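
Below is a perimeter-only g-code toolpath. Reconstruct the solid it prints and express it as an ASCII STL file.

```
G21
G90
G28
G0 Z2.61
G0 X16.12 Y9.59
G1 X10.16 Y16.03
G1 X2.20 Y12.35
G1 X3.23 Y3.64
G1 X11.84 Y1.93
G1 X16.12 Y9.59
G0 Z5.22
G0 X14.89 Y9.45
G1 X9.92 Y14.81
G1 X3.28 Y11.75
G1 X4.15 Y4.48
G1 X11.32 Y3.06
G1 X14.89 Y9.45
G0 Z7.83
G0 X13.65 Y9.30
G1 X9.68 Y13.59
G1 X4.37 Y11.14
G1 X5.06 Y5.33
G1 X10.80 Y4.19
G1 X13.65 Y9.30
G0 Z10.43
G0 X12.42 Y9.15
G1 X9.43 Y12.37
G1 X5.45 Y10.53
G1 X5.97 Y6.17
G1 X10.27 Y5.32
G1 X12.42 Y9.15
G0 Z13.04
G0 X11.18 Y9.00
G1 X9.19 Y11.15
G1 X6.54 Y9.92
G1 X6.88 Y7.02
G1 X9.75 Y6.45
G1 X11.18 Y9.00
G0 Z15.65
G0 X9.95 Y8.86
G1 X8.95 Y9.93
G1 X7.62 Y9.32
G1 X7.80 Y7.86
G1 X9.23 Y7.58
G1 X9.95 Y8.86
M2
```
solid part
  facet normal 0.0000 0.0000 -1.0000
    outer loop
      vertex 1.11 12.96 0.00
      vertex 10.40 17.25 0.00
      vertex 17.36 9.74 0.00
    endloop
  endfacet
  facet normal 0.0000 0.0000 -1.0000
    outer loop
      vertex 2.32 2.79 0.00
      vertex 1.11 12.96 0.00
      vertex 17.36 9.74 0.00
    endloop
  endfacet
  facet normal 0.0000 0.0000 -1.0000
    outer loop
      vertex 12.36 0.80 0.00
      vertex 2.32 2.79 0.00
      vertex 17.36 9.74 0.00
    endloop
  endfacet
  facet normal 0.6843 0.6342 0.3599
    outer loop
      vertex 17.36 9.74 0.00
      vertex 10.40 17.25 0.00
      vertex 8.71 8.71 18.26
    endloop
  endfacet
  facet normal -0.3911 0.8470 0.3599
    outer loop
      vertex 10.40 17.25 0.00
      vertex 1.11 12.96 0.00
      vertex 8.71 8.71 18.26
    endloop
  endfacet
  facet normal -0.9264 -0.1102 0.3599
    outer loop
      vertex 1.11 12.96 0.00
      vertex 2.32 2.79 0.00
      vertex 8.71 8.71 18.26
    endloop
  endfacet
  facet normal -0.1814 -0.9151 0.3602
    outer loop
      vertex 2.32 2.79 0.00
      vertex 12.36 0.80 0.00
      vertex 8.71 8.71 18.26
    endloop
  endfacet
  facet normal 0.8142 -0.4554 0.3600
    outer loop
      vertex 12.36 0.80 0.00
      vertex 17.36 9.74 0.00
      vertex 8.71 8.71 18.26
    endloop
  endfacet
endsolid part

The G0 Z moves step by Δz≈2.61 mm. The G1 loops shrink linearly with z, so the solid tapers from its base footprint up to z≈18.3. Closing with a flat bottom cap and the tapered top and triangulating gives 8 facets — a regular 5-sided pyramid, base circumscribed radius ≈ 8.71 mm, apex at z ≈ 18.3 mm.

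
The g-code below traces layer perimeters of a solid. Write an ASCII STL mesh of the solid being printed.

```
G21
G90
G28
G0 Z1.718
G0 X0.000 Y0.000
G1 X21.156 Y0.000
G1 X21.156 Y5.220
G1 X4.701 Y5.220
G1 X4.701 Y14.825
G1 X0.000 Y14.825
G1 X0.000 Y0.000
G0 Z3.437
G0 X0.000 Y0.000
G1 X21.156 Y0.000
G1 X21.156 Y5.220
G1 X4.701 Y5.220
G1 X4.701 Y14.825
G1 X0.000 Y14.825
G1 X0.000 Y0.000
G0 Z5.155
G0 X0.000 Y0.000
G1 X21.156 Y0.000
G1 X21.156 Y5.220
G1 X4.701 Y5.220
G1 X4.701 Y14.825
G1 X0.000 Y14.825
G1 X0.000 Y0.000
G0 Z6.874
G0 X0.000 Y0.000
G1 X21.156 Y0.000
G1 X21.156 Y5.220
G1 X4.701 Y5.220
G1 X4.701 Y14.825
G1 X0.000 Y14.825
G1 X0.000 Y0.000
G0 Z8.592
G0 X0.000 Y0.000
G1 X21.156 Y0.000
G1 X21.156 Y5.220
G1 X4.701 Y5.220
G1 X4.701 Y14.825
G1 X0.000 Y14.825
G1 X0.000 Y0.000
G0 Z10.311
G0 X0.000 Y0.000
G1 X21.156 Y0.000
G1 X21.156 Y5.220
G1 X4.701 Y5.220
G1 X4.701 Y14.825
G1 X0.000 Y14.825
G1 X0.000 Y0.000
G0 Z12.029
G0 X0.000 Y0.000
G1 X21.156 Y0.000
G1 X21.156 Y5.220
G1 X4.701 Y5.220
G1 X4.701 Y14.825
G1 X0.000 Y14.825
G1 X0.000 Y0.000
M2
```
solid part
  facet normal 0.0000 0.0000 -1.0000
    outer loop
      vertex 21.156 5.220 0.000
      vertex 21.156 0.000 0.000
      vertex 0.000 0.000 0.000
    endloop
  endfacet
  facet normal 0.0000 0.0000 -1.0000
    outer loop
      vertex 4.701 5.220 0.000
      vertex 21.156 5.220 0.000
      vertex 0.000 0.000 0.000
    endloop
  endfacet
  facet normal 0.0000 0.0000 -1.0000
    outer loop
      vertex 4.701 14.825 0.000
      vertex 4.701 5.220 0.000
      vertex 0.000 0.000 0.000
    endloop
  endfacet
  facet normal 0.0000 0.0000 -1.0000
    outer loop
      vertex 0.000 14.825 0.000
      vertex 4.701 14.825 0.000
      vertex 0.000 0.000 0.000
    endloop
  endfacet
  facet normal 0.0000 0.0000 1.0000
    outer loop
      vertex 0.000 0.000 12.029
      vertex 21.156 0.000 12.029
      vertex 21.156 5.220 12.029
    endloop
  endfacet
  facet normal 0.0000 0.0000 1.0000
    outer loop
      vertex 0.000 0.000 12.029
      vertex 21.156 5.220 12.029
      vertex 4.701 5.220 12.029
    endloop
  endfacet
  facet normal 0.0000 0.0000 1.0000
    outer loop
      vertex 0.000 0.000 12.029
      vertex 4.701 5.220 12.029
      vertex 4.701 14.825 12.029
    endloop
  endfacet
  facet normal 0.0000 0.0000 1.0000
    outer loop
      vertex 0.000 0.000 12.029
      vertex 4.701 14.825 12.029
      vertex 0.000 14.825 12.029
    endloop
  endfacet
  facet normal 0.0000 -1.0000 0.0000
    outer loop
      vertex 0.000 0.000 0.000
      vertex 21.156 0.000 0.000
      vertex 21.156 0.000 12.029
    endloop
  endfacet
  facet normal 0.0000 -1.0000 0.0000
    outer loop
      vertex 0.000 0.000 0.000
      vertex 21.156 0.000 12.029
      vertex 0.000 0.000 12.029
    endloop
  endfacet
  facet normal 1.0000 0.0000 0.0000
    outer loop
      vertex 21.156 0.000 0.000
      vertex 21.156 5.220 0.000
      vertex 21.156 5.220 12.029
    endloop
  endfacet
  facet normal 1.0000 0.0000 0.0000
    outer loop
      vertex 21.156 0.000 0.000
      vertex 21.156 5.220 12.029
      vertex 21.156 0.000 12.029
    endloop
  endfacet
  facet normal 0.0000 1.0000 0.0000
    outer loop
      vertex 21.156 5.220 0.000
      vertex 4.701 5.220 0.000
      vertex 4.701 5.220 12.029
    endloop
  endfacet
  facet normal 0.0000 1.0000 0.0000
    outer loop
      vertex 21.156 5.220 0.000
      vertex 4.701 5.220 12.029
      vertex 21.156 5.220 12.029
    endloop
  endfacet
  facet normal 1.0000 0.0000 0.0000
    outer loop
      vertex 4.701 5.220 0.000
      vertex 4.701 14.825 0.000
      vertex 4.701 14.825 12.029
    endloop
  endfacet
  facet normal 1.0000 0.0000 0.0000
    outer loop
      vertex 4.701 5.220 0.000
      vertex 4.701 14.825 12.029
      vertex 4.701 5.220 12.029
    endloop
  endfacet
  facet normal 0.0000 1.0000 0.0000
    outer loop
      vertex 4.701 14.825 0.000
      vertex 0.000 14.825 0.000
      vertex 0.000 14.825 12.029
    endloop
  endfacet
  facet normal 0.0000 1.0000 0.0000
    outer loop
      vertex 4.701 14.825 0.000
      vertex 0.000 14.825 12.029
      vertex 4.701 14.825 12.029
    endloop
  endfacet
  facet normal -1.0000 0.0000 0.0000
    outer loop
      vertex 0.000 14.825 0.000
      vertex 0.000 0.000 0.000
      vertex 0.000 0.000 12.029
    endloop
  endfacet
  facet normal -1.0000 0.0000 0.0000
    outer loop
      vertex 0.000 14.825 0.000
      vertex 0.000 0.000 12.029
      vertex 0.000 14.825 12.029
    endloop
  endfacet
endsolid part

The G0 Z moves step by Δz≈1.718 mm. Every layer's G1 loop is the same polygon, so the solid is a straight extrusion of it from z=0 to z≈12. Closing with flat bottom and top caps and triangulating gives 20 facets — an L-shaped prism: outer 21.2 × 14.8 mm, arm thicknesses ≈ 5.22 mm (horizontal) and 4.7 mm (vertical), extruded 12 mm in z.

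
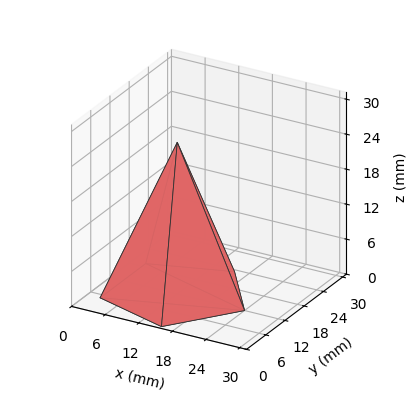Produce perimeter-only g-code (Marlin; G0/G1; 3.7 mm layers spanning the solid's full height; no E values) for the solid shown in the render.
Reading the render: the shape is a regular 5-sided pyramid, base circumscribed radius ≈ 12 mm, apex at z ≈ 26 mm (dimensions read to the nearest mm from the axis ticks). For the g-code, the solid's height is divided into equal slices at the stated Δz and each level perimeter traced with G1 moves after a G0 lift.

; perimeter-only toolpath
G21 ; units = mm
G90 ; absolute positioning
G28 ; home
; layer 1
G0 Z3.7
G0 X22.3 Y12.0
G1 X15.2 Y21.8
G1 X3.7 Y18.1
G1 X3.7 Y5.9
G1 X15.2 Y2.2
G1 X22.3 Y12.0
; layer 2
G0 Z7.4
G0 X20.6 Y12.0
G1 X14.6 Y20.1
G1 X5.1 Y17.1
G1 X5.1 Y6.9
G1 X14.6 Y3.9
G1 X20.6 Y12.0
; layer 3
G0 Z11.1
G0 X18.9 Y12.0
G1 X14.1 Y18.5
G1 X6.5 Y16.1
G1 X6.5 Y7.9
G1 X14.1 Y5.5
G1 X18.9 Y12.0
; layer 4
G0 Z14.9
G0 X17.1 Y12.0
G1 X13.6 Y16.9
G1 X7.8 Y15.0
G1 X7.8 Y9.0
G1 X13.6 Y7.1
G1 X17.1 Y12.0
; layer 5
G0 Z18.6
G0 X15.4 Y12.0
G1 X13.1 Y15.3
G1 X9.2 Y14.0
G1 X9.2 Y10.0
G1 X13.1 Y8.7
G1 X15.4 Y12.0
; layer 6
G0 Z22.3
G0 X13.7 Y12.0
G1 X12.5 Y13.6
G1 X10.6 Y13.0
G1 X10.6 Y11.0
G1 X12.5 Y10.4
G1 X13.7 Y12.0
M2 ; end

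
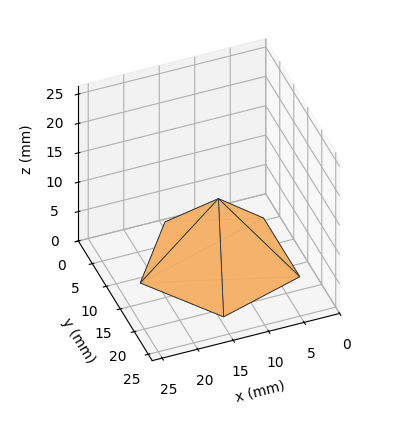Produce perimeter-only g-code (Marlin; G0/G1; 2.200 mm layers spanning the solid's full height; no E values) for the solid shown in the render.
Reading the render: the shape is a regular 5-sided pyramid, base circumscribed radius ≈ 11 mm, apex at z ≈ 11 mm (dimensions read to the nearest mm from the axis ticks). For the g-code, the solid's height is divided into equal slices at the stated Δz and each level perimeter traced with G1 moves after a G0 lift.

; perimeter-only toolpath
G21 ; units = mm
G90 ; absolute positioning
G28 ; home
; layer 1
G0 Z2.200
G0 X19.800 Y11.000
G1 X13.719 Y19.370
G1 X3.881 Y16.173
G1 X3.881 Y5.827
G1 X13.719 Y2.630
G1 X19.800 Y11.000
; layer 2
G0 Z4.400
G0 X17.600 Y11.000
G1 X13.039 Y17.277
G1 X5.661 Y14.880
G1 X5.661 Y7.120
G1 X13.039 Y4.723
G1 X17.600 Y11.000
; layer 3
G0 Z6.600
G0 X15.400 Y11.000
G1 X12.360 Y15.185
G1 X7.440 Y13.586
G1 X7.440 Y8.414
G1 X12.360 Y6.815
G1 X15.400 Y11.000
; layer 4
G0 Z8.800
G0 X13.200 Y11.000
G1 X11.680 Y13.092
G1 X9.220 Y12.293
G1 X9.220 Y9.707
G1 X11.680 Y8.908
G1 X13.200 Y11.000
M2 ; end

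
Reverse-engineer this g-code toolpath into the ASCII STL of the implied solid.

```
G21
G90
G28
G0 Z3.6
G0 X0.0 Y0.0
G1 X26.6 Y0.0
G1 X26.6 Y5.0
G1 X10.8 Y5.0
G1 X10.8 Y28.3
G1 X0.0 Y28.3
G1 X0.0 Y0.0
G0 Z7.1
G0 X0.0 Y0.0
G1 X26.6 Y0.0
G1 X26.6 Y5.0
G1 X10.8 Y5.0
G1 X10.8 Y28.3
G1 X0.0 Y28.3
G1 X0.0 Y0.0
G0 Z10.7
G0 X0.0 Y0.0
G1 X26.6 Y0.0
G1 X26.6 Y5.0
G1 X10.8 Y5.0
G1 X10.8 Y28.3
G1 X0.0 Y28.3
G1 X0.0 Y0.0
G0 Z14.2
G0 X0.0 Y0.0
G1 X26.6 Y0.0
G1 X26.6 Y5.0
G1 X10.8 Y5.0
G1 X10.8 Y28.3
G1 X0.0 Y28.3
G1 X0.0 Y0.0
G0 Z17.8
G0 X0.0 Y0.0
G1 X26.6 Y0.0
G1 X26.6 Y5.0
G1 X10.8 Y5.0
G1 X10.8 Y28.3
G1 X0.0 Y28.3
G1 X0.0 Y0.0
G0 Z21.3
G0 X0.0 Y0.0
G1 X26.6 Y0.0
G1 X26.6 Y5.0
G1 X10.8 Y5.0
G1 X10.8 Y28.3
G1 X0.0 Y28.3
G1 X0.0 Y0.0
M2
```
solid part
  facet normal 0.0000 0.0000 -1.0000
    outer loop
      vertex 26.6 5.0 0.0
      vertex 26.6 0.0 0.0
      vertex 0.0 0.0 0.0
    endloop
  endfacet
  facet normal 0.0000 0.0000 -1.0000
    outer loop
      vertex 10.8 5.0 0.0
      vertex 26.6 5.0 0.0
      vertex 0.0 0.0 0.0
    endloop
  endfacet
  facet normal 0.0000 0.0000 -1.0000
    outer loop
      vertex 10.8 28.3 0.0
      vertex 10.8 5.0 0.0
      vertex 0.0 0.0 0.0
    endloop
  endfacet
  facet normal 0.0000 0.0000 -1.0000
    outer loop
      vertex 0.0 28.3 0.0
      vertex 10.8 28.3 0.0
      vertex 0.0 0.0 0.0
    endloop
  endfacet
  facet normal 0.0000 0.0000 1.0000
    outer loop
      vertex 0.0 0.0 21.3
      vertex 26.6 0.0 21.3
      vertex 26.6 5.0 21.3
    endloop
  endfacet
  facet normal 0.0000 0.0000 1.0000
    outer loop
      vertex 0.0 0.0 21.3
      vertex 26.6 5.0 21.3
      vertex 10.8 5.0 21.3
    endloop
  endfacet
  facet normal 0.0000 0.0000 1.0000
    outer loop
      vertex 0.0 0.0 21.3
      vertex 10.8 5.0 21.3
      vertex 10.8 28.3 21.3
    endloop
  endfacet
  facet normal 0.0000 0.0000 1.0000
    outer loop
      vertex 0.0 0.0 21.3
      vertex 10.8 28.3 21.3
      vertex 0.0 28.3 21.3
    endloop
  endfacet
  facet normal 0.0000 -1.0000 0.0000
    outer loop
      vertex 0.0 0.0 0.0
      vertex 26.6 0.0 0.0
      vertex 26.6 0.0 21.3
    endloop
  endfacet
  facet normal 0.0000 -1.0000 0.0000
    outer loop
      vertex 0.0 0.0 0.0
      vertex 26.6 0.0 21.3
      vertex 0.0 0.0 21.3
    endloop
  endfacet
  facet normal 1.0000 0.0000 0.0000
    outer loop
      vertex 26.6 0.0 0.0
      vertex 26.6 5.0 0.0
      vertex 26.6 5.0 21.3
    endloop
  endfacet
  facet normal 1.0000 0.0000 0.0000
    outer loop
      vertex 26.6 0.0 0.0
      vertex 26.6 5.0 21.3
      vertex 26.6 0.0 21.3
    endloop
  endfacet
  facet normal 0.0000 1.0000 0.0000
    outer loop
      vertex 26.6 5.0 0.0
      vertex 10.8 5.0 0.0
      vertex 10.8 5.0 21.3
    endloop
  endfacet
  facet normal 0.0000 1.0000 0.0000
    outer loop
      vertex 26.6 5.0 0.0
      vertex 10.8 5.0 21.3
      vertex 26.6 5.0 21.3
    endloop
  endfacet
  facet normal 1.0000 0.0000 0.0000
    outer loop
      vertex 10.8 5.0 0.0
      vertex 10.8 28.3 0.0
      vertex 10.8 28.3 21.3
    endloop
  endfacet
  facet normal 1.0000 0.0000 0.0000
    outer loop
      vertex 10.8 5.0 0.0
      vertex 10.8 28.3 21.3
      vertex 10.8 5.0 21.3
    endloop
  endfacet
  facet normal 0.0000 1.0000 0.0000
    outer loop
      vertex 10.8 28.3 0.0
      vertex 0.0 28.3 0.0
      vertex 0.0 28.3 21.3
    endloop
  endfacet
  facet normal 0.0000 1.0000 0.0000
    outer loop
      vertex 10.8 28.3 0.0
      vertex 0.0 28.3 21.3
      vertex 10.8 28.3 21.3
    endloop
  endfacet
  facet normal -1.0000 0.0000 0.0000
    outer loop
      vertex 0.0 28.3 0.0
      vertex 0.0 0.0 0.0
      vertex 0.0 0.0 21.3
    endloop
  endfacet
  facet normal -1.0000 0.0000 0.0000
    outer loop
      vertex 0.0 28.3 0.0
      vertex 0.0 0.0 21.3
      vertex 0.0 28.3 21.3
    endloop
  endfacet
endsolid part

The G0 Z moves step by Δz≈3.6 mm. Every layer's G1 loop is the same polygon, so the solid is a straight extrusion of it from z=0 to z≈21.3. Closing with flat bottom and top caps and triangulating gives 20 facets — an L-shaped prism: outer 26.6 × 28.3 mm, arm thicknesses ≈ 5 mm (horizontal) and 10.8 mm (vertical), extruded 21.3 mm in z.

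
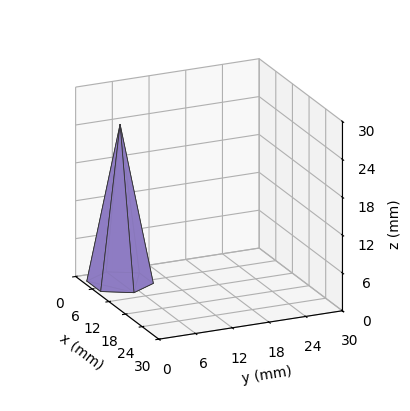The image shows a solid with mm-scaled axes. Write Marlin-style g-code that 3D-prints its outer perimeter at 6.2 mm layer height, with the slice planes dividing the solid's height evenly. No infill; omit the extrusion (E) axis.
Reading the render: the shape is a regular 6-sided pyramid, base circumscribed radius ≈ 5 mm, apex at z ≈ 25 mm (dimensions read to the nearest mm from the axis ticks). For the g-code, the solid's height is divided into equal slices at the stated Δz and each level perimeter traced with G1 moves after a G0 lift.

; perimeter-only toolpath
G21 ; units = mm
G90 ; absolute positioning
G28 ; home
; layer 1
G0 Z6.2
G0 X8.8 Y5.0
G1 X6.9 Y8.2
G1 X3.1 Y8.2
G1 X1.2 Y5.0
G1 X3.1 Y1.8
G1 X6.9 Y1.8
G1 X8.8 Y5.0
; layer 2
G0 Z12.5
G0 X7.5 Y5.0
G1 X6.2 Y7.2
G1 X3.8 Y7.2
G1 X2.5 Y5.0
G1 X3.8 Y2.9
G1 X6.2 Y2.9
G1 X7.5 Y5.0
; layer 3
G0 Z18.8
G0 X6.2 Y5.0
G1 X5.6 Y6.1
G1 X4.4 Y6.1
G1 X3.8 Y5.0
G1 X4.4 Y3.9
G1 X5.6 Y3.9
G1 X6.2 Y5.0
M2 ; end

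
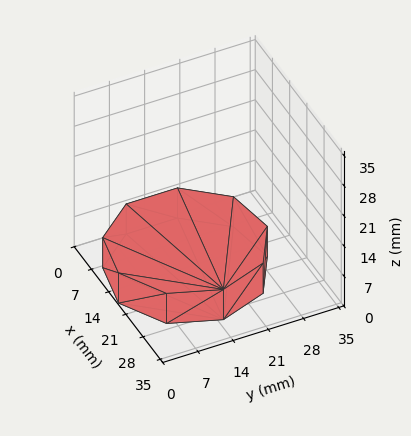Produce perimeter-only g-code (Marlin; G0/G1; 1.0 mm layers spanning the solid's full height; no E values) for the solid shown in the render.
Reading the render: the shape is a regular 9-sided prism (a cylinder approximated with 9 flat sides), circumscribed radius ≈ 15 mm, height ≈ 7 mm (dimensions read to the nearest mm from the axis ticks). For the g-code, the solid's height is divided into equal slices at the stated Δz and each level perimeter traced with G1 moves after a G0 lift.

; perimeter-only toolpath
G21 ; units = mm
G90 ; absolute positioning
G28 ; home
; layer 1
G0 Z1.0
G0 X30.0 Y15.0
G1 X26.5 Y24.6
G1 X17.6 Y29.8
G1 X7.5 Y28.0
G1 X0.9 Y20.1
G1 X0.9 Y9.9
G1 X7.5 Y2.0
G1 X17.6 Y0.2
G1 X26.5 Y5.4
G1 X30.0 Y15.0
; layer 2
G0 Z2.0
G0 X30.0 Y15.0
G1 X26.5 Y24.6
G1 X17.6 Y29.8
G1 X7.5 Y28.0
G1 X0.9 Y20.1
G1 X0.9 Y9.9
G1 X7.5 Y2.0
G1 X17.6 Y0.2
G1 X26.5 Y5.4
G1 X30.0 Y15.0
; layer 3
G0 Z3.0
G0 X30.0 Y15.0
G1 X26.5 Y24.6
G1 X17.6 Y29.8
G1 X7.5 Y28.0
G1 X0.9 Y20.1
G1 X0.9 Y9.9
G1 X7.5 Y2.0
G1 X17.6 Y0.2
G1 X26.5 Y5.4
G1 X30.0 Y15.0
; layer 4
G0 Z4.0
G0 X30.0 Y15.0
G1 X26.5 Y24.6
G1 X17.6 Y29.8
G1 X7.5 Y28.0
G1 X0.9 Y20.1
G1 X0.9 Y9.9
G1 X7.5 Y2.0
G1 X17.6 Y0.2
G1 X26.5 Y5.4
G1 X30.0 Y15.0
; layer 5
G0 Z5.0
G0 X30.0 Y15.0
G1 X26.5 Y24.6
G1 X17.6 Y29.8
G1 X7.5 Y28.0
G1 X0.9 Y20.1
G1 X0.9 Y9.9
G1 X7.5 Y2.0
G1 X17.6 Y0.2
G1 X26.5 Y5.4
G1 X30.0 Y15.0
; layer 6
G0 Z6.0
G0 X30.0 Y15.0
G1 X26.5 Y24.6
G1 X17.6 Y29.8
G1 X7.5 Y28.0
G1 X0.9 Y20.1
G1 X0.9 Y9.9
G1 X7.5 Y2.0
G1 X17.6 Y0.2
G1 X26.5 Y5.4
G1 X30.0 Y15.0
; layer 7
G0 Z7.0
G0 X30.0 Y15.0
G1 X26.5 Y24.6
G1 X17.6 Y29.8
G1 X7.5 Y28.0
G1 X0.9 Y20.1
G1 X0.9 Y9.9
G1 X7.5 Y2.0
G1 X17.6 Y0.2
G1 X26.5 Y5.4
G1 X30.0 Y15.0
M2 ; end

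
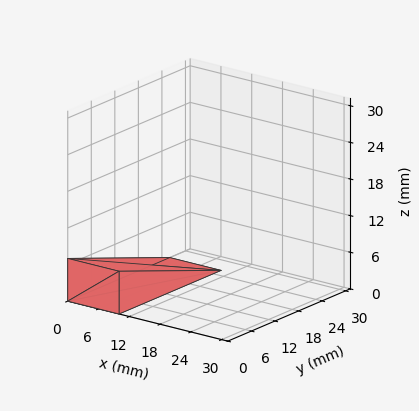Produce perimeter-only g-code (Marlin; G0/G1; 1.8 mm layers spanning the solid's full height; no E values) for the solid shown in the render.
Reading the render: the shape is a wedge (ramp): 10 × 26 mm base, rising to 7 mm along the y=0 edge and sloping linearly to z=0 at y=26 (dimensions read to the nearest mm from the axis ticks). For the g-code, the solid's height is divided into equal slices at the stated Δz and each level perimeter traced with G1 moves after a G0 lift.

; perimeter-only toolpath
G21 ; units = mm
G90 ; absolute positioning
G28 ; home
; layer 1
G0 Z1.8
G0 X0.0 Y0.0
G1 X10.0 Y0.0
G1 X10.0 Y19.5
G1 X0.0 Y19.5
G1 X0.0 Y0.0
; layer 2
G0 Z3.5
G0 X0.0 Y0.0
G1 X10.0 Y0.0
G1 X10.0 Y13.0
G1 X0.0 Y13.0
G1 X0.0 Y0.0
; layer 3
G0 Z5.2
G0 X0.0 Y0.0
G1 X10.0 Y0.0
G1 X10.0 Y6.5
G1 X0.0 Y6.5
G1 X0.0 Y0.0
M2 ; end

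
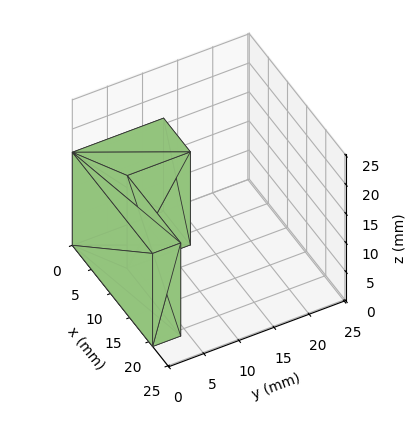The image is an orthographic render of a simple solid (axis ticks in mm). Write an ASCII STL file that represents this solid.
Reading the render: the shape is an L-shaped prism: outer 21 × 13 mm, arm thicknesses ≈ 4 mm (horizontal) and 7 mm (vertical), extruded 16 mm in z (dimensions read to the nearest mm from the axis ticks). For the STL, each face is triangulated and given an outward normal.

solid part
  facet normal 0.0000 0.0000 -1.0000
    outer loop
      vertex 21.000 4.000 0.000
      vertex 21.000 0.000 0.000
      vertex 0.000 0.000 0.000
    endloop
  endfacet
  facet normal 0.0000 0.0000 -1.0000
    outer loop
      vertex 7.000 4.000 0.000
      vertex 21.000 4.000 0.000
      vertex 0.000 0.000 0.000
    endloop
  endfacet
  facet normal 0.0000 0.0000 -1.0000
    outer loop
      vertex 7.000 13.000 0.000
      vertex 7.000 4.000 0.000
      vertex 0.000 0.000 0.000
    endloop
  endfacet
  facet normal 0.0000 0.0000 -1.0000
    outer loop
      vertex 0.000 13.000 0.000
      vertex 7.000 13.000 0.000
      vertex 0.000 0.000 0.000
    endloop
  endfacet
  facet normal 0.0000 0.0000 1.0000
    outer loop
      vertex 0.000 0.000 16.000
      vertex 21.000 0.000 16.000
      vertex 21.000 4.000 16.000
    endloop
  endfacet
  facet normal 0.0000 0.0000 1.0000
    outer loop
      vertex 0.000 0.000 16.000
      vertex 21.000 4.000 16.000
      vertex 7.000 4.000 16.000
    endloop
  endfacet
  facet normal 0.0000 0.0000 1.0000
    outer loop
      vertex 0.000 0.000 16.000
      vertex 7.000 4.000 16.000
      vertex 7.000 13.000 16.000
    endloop
  endfacet
  facet normal 0.0000 0.0000 1.0000
    outer loop
      vertex 0.000 0.000 16.000
      vertex 7.000 13.000 16.000
      vertex 0.000 13.000 16.000
    endloop
  endfacet
  facet normal 0.0000 -1.0000 0.0000
    outer loop
      vertex 0.000 0.000 0.000
      vertex 21.000 0.000 0.000
      vertex 21.000 0.000 16.000
    endloop
  endfacet
  facet normal 0.0000 -1.0000 0.0000
    outer loop
      vertex 0.000 0.000 0.000
      vertex 21.000 0.000 16.000
      vertex 0.000 0.000 16.000
    endloop
  endfacet
  facet normal 1.0000 0.0000 0.0000
    outer loop
      vertex 21.000 0.000 0.000
      vertex 21.000 4.000 0.000
      vertex 21.000 4.000 16.000
    endloop
  endfacet
  facet normal 1.0000 0.0000 0.0000
    outer loop
      vertex 21.000 0.000 0.000
      vertex 21.000 4.000 16.000
      vertex 21.000 0.000 16.000
    endloop
  endfacet
  facet normal 0.0000 1.0000 0.0000
    outer loop
      vertex 21.000 4.000 0.000
      vertex 7.000 4.000 0.000
      vertex 7.000 4.000 16.000
    endloop
  endfacet
  facet normal 0.0000 1.0000 0.0000
    outer loop
      vertex 21.000 4.000 0.000
      vertex 7.000 4.000 16.000
      vertex 21.000 4.000 16.000
    endloop
  endfacet
  facet normal 1.0000 0.0000 0.0000
    outer loop
      vertex 7.000 4.000 0.000
      vertex 7.000 13.000 0.000
      vertex 7.000 13.000 16.000
    endloop
  endfacet
  facet normal 1.0000 0.0000 0.0000
    outer loop
      vertex 7.000 4.000 0.000
      vertex 7.000 13.000 16.000
      vertex 7.000 4.000 16.000
    endloop
  endfacet
  facet normal 0.0000 1.0000 0.0000
    outer loop
      vertex 7.000 13.000 0.000
      vertex 0.000 13.000 0.000
      vertex 0.000 13.000 16.000
    endloop
  endfacet
  facet normal 0.0000 1.0000 0.0000
    outer loop
      vertex 7.000 13.000 0.000
      vertex 0.000 13.000 16.000
      vertex 7.000 13.000 16.000
    endloop
  endfacet
  facet normal -1.0000 0.0000 0.0000
    outer loop
      vertex 0.000 13.000 0.000
      vertex 0.000 0.000 0.000
      vertex 0.000 0.000 16.000
    endloop
  endfacet
  facet normal -1.0000 0.0000 0.0000
    outer loop
      vertex 0.000 13.000 0.000
      vertex 0.000 0.000 16.000
      vertex 0.000 13.000 16.000
    endloop
  endfacet
endsolid part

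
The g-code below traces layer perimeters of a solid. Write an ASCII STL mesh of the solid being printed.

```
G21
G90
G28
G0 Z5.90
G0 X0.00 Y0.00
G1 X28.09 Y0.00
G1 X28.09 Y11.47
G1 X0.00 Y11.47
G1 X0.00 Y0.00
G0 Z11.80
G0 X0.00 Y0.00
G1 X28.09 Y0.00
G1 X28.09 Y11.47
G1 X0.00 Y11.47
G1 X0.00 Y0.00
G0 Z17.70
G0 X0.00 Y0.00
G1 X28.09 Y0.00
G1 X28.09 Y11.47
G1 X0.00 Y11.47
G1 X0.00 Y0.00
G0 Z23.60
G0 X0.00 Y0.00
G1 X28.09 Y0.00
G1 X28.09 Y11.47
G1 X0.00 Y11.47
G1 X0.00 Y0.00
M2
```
solid part
  facet normal 0.0000 0.0000 -1.0000
    outer loop
      vertex 28.09 11.47 0.00
      vertex 28.09 0.00 0.00
      vertex 0.00 0.00 0.00
    endloop
  endfacet
  facet normal 0.0000 0.0000 -1.0000
    outer loop
      vertex 0.00 11.47 0.00
      vertex 28.09 11.47 0.00
      vertex 0.00 0.00 0.00
    endloop
  endfacet
  facet normal 0.0000 0.0000 1.0000
    outer loop
      vertex 0.00 0.00 23.60
      vertex 28.09 0.00 23.60
      vertex 28.09 11.47 23.60
    endloop
  endfacet
  facet normal 0.0000 0.0000 1.0000
    outer loop
      vertex 0.00 0.00 23.60
      vertex 28.09 11.47 23.60
      vertex 0.00 11.47 23.60
    endloop
  endfacet
  facet normal 0.0000 -1.0000 0.0000
    outer loop
      vertex 0.00 0.00 0.00
      vertex 28.09 0.00 0.00
      vertex 28.09 0.00 23.60
    endloop
  endfacet
  facet normal 0.0000 -1.0000 0.0000
    outer loop
      vertex 0.00 0.00 0.00
      vertex 28.09 0.00 23.60
      vertex 0.00 0.00 23.60
    endloop
  endfacet
  facet normal 0.0000 1.0000 0.0000
    outer loop
      vertex 28.09 11.47 23.60
      vertex 28.09 11.47 0.00
      vertex 0.00 11.47 0.00
    endloop
  endfacet
  facet normal 0.0000 1.0000 0.0000
    outer loop
      vertex 0.00 11.47 23.60
      vertex 28.09 11.47 23.60
      vertex 0.00 11.47 0.00
    endloop
  endfacet
  facet normal -1.0000 0.0000 0.0000
    outer loop
      vertex 0.00 11.47 23.60
      vertex 0.00 11.47 0.00
      vertex 0.00 0.00 0.00
    endloop
  endfacet
  facet normal -1.0000 0.0000 0.0000
    outer loop
      vertex 0.00 0.00 23.60
      vertex 0.00 11.47 23.60
      vertex 0.00 0.00 0.00
    endloop
  endfacet
  facet normal 1.0000 0.0000 0.0000
    outer loop
      vertex 28.09 0.00 0.00
      vertex 28.09 11.47 0.00
      vertex 28.09 11.47 23.60
    endloop
  endfacet
  facet normal 1.0000 0.0000 0.0000
    outer loop
      vertex 28.09 0.00 0.00
      vertex 28.09 11.47 23.60
      vertex 28.09 0.00 23.60
    endloop
  endfacet
endsolid part

The G0 Z moves step by Δz≈5.90 mm. Every layer's G1 loop is the same polygon, so the solid is a straight extrusion of it from z=0 to z≈23.6. Closing with flat bottom and top caps and triangulating gives 12 facets — a rectangular box, roughly 28.1 × 11.5 mm footprint and 23.6 mm tall.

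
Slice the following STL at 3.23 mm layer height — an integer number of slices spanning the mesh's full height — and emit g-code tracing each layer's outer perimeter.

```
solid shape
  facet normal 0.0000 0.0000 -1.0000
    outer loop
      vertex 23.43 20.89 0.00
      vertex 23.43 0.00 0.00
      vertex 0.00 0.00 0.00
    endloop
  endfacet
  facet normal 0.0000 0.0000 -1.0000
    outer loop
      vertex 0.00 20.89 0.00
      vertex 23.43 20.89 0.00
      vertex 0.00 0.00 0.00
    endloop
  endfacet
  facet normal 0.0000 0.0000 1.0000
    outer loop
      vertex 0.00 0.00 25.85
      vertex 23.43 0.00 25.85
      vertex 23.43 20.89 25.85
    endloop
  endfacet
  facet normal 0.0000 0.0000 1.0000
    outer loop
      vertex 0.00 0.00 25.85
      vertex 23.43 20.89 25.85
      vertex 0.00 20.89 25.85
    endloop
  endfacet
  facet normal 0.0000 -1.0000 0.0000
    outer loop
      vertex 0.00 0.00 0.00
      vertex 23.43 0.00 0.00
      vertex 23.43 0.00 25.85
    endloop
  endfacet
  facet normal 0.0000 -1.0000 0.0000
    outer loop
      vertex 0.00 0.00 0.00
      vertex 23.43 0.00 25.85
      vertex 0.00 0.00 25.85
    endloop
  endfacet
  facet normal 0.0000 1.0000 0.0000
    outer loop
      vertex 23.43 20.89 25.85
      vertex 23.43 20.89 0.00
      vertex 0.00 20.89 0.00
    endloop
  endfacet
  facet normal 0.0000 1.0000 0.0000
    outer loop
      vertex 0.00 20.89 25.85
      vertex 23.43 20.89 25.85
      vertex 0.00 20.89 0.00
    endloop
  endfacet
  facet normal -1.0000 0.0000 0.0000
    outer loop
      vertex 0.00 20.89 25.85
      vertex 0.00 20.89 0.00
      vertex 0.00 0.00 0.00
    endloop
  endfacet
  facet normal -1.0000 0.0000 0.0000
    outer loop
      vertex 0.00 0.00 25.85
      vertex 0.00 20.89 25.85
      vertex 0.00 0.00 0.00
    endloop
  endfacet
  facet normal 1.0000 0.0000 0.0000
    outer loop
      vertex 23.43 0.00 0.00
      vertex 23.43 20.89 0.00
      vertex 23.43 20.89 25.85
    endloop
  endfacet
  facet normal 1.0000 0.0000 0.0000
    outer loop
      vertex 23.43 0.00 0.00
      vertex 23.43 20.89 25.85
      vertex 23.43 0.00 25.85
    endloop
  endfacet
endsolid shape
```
; perimeter-only toolpath
G21 ; units = mm
G90 ; absolute positioning
G28 ; home
; layer 1
G0 Z3.23
G0 X0.00 Y0.00
G1 X23.43 Y0.00
G1 X23.43 Y20.89
G1 X0.00 Y20.89
G1 X0.00 Y0.00
; layer 2
G0 Z6.46
G0 X0.00 Y0.00
G1 X23.43 Y0.00
G1 X23.43 Y20.89
G1 X0.00 Y20.89
G1 X0.00 Y0.00
; layer 3
G0 Z9.69
G0 X0.00 Y0.00
G1 X23.43 Y0.00
G1 X23.43 Y20.89
G1 X0.00 Y20.89
G1 X0.00 Y0.00
; layer 4
G0 Z12.93
G0 X0.00 Y0.00
G1 X23.43 Y0.00
G1 X23.43 Y20.89
G1 X0.00 Y20.89
G1 X0.00 Y0.00
; layer 5
G0 Z16.16
G0 X0.00 Y0.00
G1 X23.43 Y0.00
G1 X23.43 Y20.89
G1 X0.00 Y20.89
G1 X0.00 Y0.00
; layer 6
G0 Z19.39
G0 X0.00 Y0.00
G1 X23.43 Y0.00
G1 X23.43 Y20.89
G1 X0.00 Y20.89
G1 X0.00 Y0.00
; layer 7
G0 Z22.62
G0 X0.00 Y0.00
G1 X23.43 Y0.00
G1 X23.43 Y20.89
G1 X0.00 Y20.89
G1 X0.00 Y0.00
; layer 8
G0 Z25.85
G0 X0.00 Y0.00
G1 X23.43 Y0.00
G1 X23.43 Y20.89
G1 X0.00 Y20.89
G1 X0.00 Y0.00
M2 ; end

The solid is a rectangular box, roughly 23.4 × 20.9 mm footprint and 25.9 mm tall. Slicing at Δz = 3.23 mm — 8 equal slices spanning the solid's height, so layer i sits at z = i·h/8 — gives 8 non-empty perimeters. Each is a 4-segment closed polygon; G0 lifts to the layer z and rapids to the start vertex, then G1 traces the edges.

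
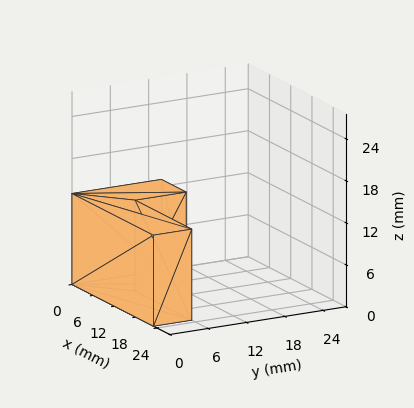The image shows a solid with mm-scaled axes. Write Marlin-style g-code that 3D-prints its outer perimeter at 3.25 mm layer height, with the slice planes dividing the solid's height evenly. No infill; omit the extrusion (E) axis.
Reading the render: the shape is an L-shaped prism: outer 23 × 14 mm, arm thicknesses ≈ 6 mm (horizontal) and 7 mm (vertical), extruded 13 mm in z (dimensions read to the nearest mm from the axis ticks). For the g-code, the solid's height is divided into equal slices at the stated Δz and each level perimeter traced with G1 moves after a G0 lift.

; perimeter-only toolpath
G21 ; units = mm
G90 ; absolute positioning
G28 ; home
; layer 1
G0 Z3.25
G0 X0.00 Y0.00
G1 X23.00 Y0.00
G1 X23.00 Y6.00
G1 X7.00 Y6.00
G1 X7.00 Y14.00
G1 X0.00 Y14.00
G1 X0.00 Y0.00
; layer 2
G0 Z6.50
G0 X0.00 Y0.00
G1 X23.00 Y0.00
G1 X23.00 Y6.00
G1 X7.00 Y6.00
G1 X7.00 Y14.00
G1 X0.00 Y14.00
G1 X0.00 Y0.00
; layer 3
G0 Z9.75
G0 X0.00 Y0.00
G1 X23.00 Y0.00
G1 X23.00 Y6.00
G1 X7.00 Y6.00
G1 X7.00 Y14.00
G1 X0.00 Y14.00
G1 X0.00 Y0.00
; layer 4
G0 Z13.00
G0 X0.00 Y0.00
G1 X23.00 Y0.00
G1 X23.00 Y6.00
G1 X7.00 Y6.00
G1 X7.00 Y14.00
G1 X0.00 Y14.00
G1 X0.00 Y0.00
M2 ; end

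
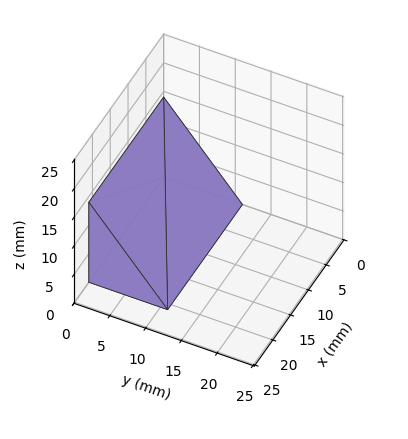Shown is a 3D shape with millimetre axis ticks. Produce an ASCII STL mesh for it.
Reading the render: the shape is a wedge (ramp): 21 × 11 mm base, rising to 14 mm along the y=0 edge and sloping linearly to z=0 at y=11 (dimensions read to the nearest mm from the axis ticks). For the STL, each face is triangulated and given an outward normal.

solid part
  facet normal 0.0000 0.0000 -1.0000
    outer loop
      vertex 21.000 11.000 0.000
      vertex 21.000 0.000 0.000
      vertex 0.000 0.000 0.000
    endloop
  endfacet
  facet normal 0.0000 0.0000 -1.0000
    outer loop
      vertex 0.000 11.000 0.000
      vertex 21.000 11.000 0.000
      vertex 0.000 0.000 0.000
    endloop
  endfacet
  facet normal 0.0000 -1.0000 0.0000
    outer loop
      vertex 0.000 0.000 0.000
      vertex 21.000 0.000 0.000
      vertex 21.000 0.000 14.000
    endloop
  endfacet
  facet normal 0.0000 -1.0000 0.0000
    outer loop
      vertex 0.000 0.000 0.000
      vertex 21.000 0.000 14.000
      vertex 0.000 0.000 14.000
    endloop
  endfacet
  facet normal 0.0000 0.7863 0.6178
    outer loop
      vertex 0.000 0.000 14.000
      vertex 21.000 0.000 14.000
      vertex 21.000 11.000 0.000
    endloop
  endfacet
  facet normal 0.0000 0.7863 0.6178
    outer loop
      vertex 0.000 0.000 14.000
      vertex 21.000 11.000 0.000
      vertex 0.000 11.000 0.000
    endloop
  endfacet
  facet normal -1.0000 0.0000 0.0000
    outer loop
      vertex 0.000 0.000 14.000
      vertex 0.000 11.000 0.000
      vertex 0.000 0.000 0.000
    endloop
  endfacet
  facet normal 1.0000 0.0000 0.0000
    outer loop
      vertex 21.000 0.000 0.000
      vertex 21.000 11.000 0.000
      vertex 21.000 0.000 14.000
    endloop
  endfacet
endsolid part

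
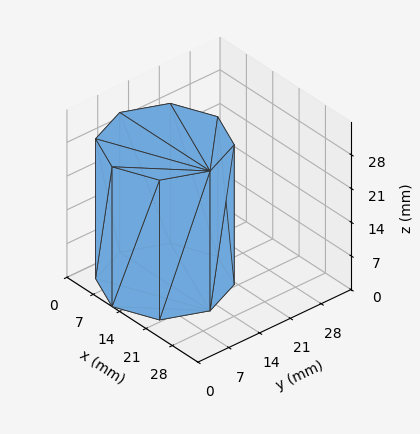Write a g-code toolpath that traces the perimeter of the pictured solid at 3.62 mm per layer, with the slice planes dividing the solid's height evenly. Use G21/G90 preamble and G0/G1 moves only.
Reading the render: the shape is a regular 8-sided prism (a cylinder approximated with 8 flat sides), circumscribed radius ≈ 12 mm, height ≈ 29 mm (dimensions read to the nearest mm from the axis ticks). For the g-code, the solid's height is divided into equal slices at the stated Δz and each level perimeter traced with G1 moves after a G0 lift.

; perimeter-only toolpath
G21 ; units = mm
G90 ; absolute positioning
G28 ; home
; layer 1
G0 Z3.62
G0 X24.00 Y12.00
G1 X20.49 Y20.49
G1 X12.00 Y24.00
G1 X3.51 Y20.49
G1 X0.00 Y12.00
G1 X3.51 Y3.51
G1 X12.00 Y0.00
G1 X20.49 Y3.51
G1 X24.00 Y12.00
; layer 2
G0 Z7.25
G0 X24.00 Y12.00
G1 X20.49 Y20.49
G1 X12.00 Y24.00
G1 X3.51 Y20.49
G1 X0.00 Y12.00
G1 X3.51 Y3.51
G1 X12.00 Y0.00
G1 X20.49 Y3.51
G1 X24.00 Y12.00
; layer 3
G0 Z10.88
G0 X24.00 Y12.00
G1 X20.49 Y20.49
G1 X12.00 Y24.00
G1 X3.51 Y20.49
G1 X0.00 Y12.00
G1 X3.51 Y3.51
G1 X12.00 Y0.00
G1 X20.49 Y3.51
G1 X24.00 Y12.00
; layer 4
G0 Z14.50
G0 X24.00 Y12.00
G1 X20.49 Y20.49
G1 X12.00 Y24.00
G1 X3.51 Y20.49
G1 X0.00 Y12.00
G1 X3.51 Y3.51
G1 X12.00 Y0.00
G1 X20.49 Y3.51
G1 X24.00 Y12.00
; layer 5
G0 Z18.12
G0 X24.00 Y12.00
G1 X20.49 Y20.49
G1 X12.00 Y24.00
G1 X3.51 Y20.49
G1 X0.00 Y12.00
G1 X3.51 Y3.51
G1 X12.00 Y0.00
G1 X20.49 Y3.51
G1 X24.00 Y12.00
; layer 6
G0 Z21.75
G0 X24.00 Y12.00
G1 X20.49 Y20.49
G1 X12.00 Y24.00
G1 X3.51 Y20.49
G1 X0.00 Y12.00
G1 X3.51 Y3.51
G1 X12.00 Y0.00
G1 X20.49 Y3.51
G1 X24.00 Y12.00
; layer 7
G0 Z25.38
G0 X24.00 Y12.00
G1 X20.49 Y20.49
G1 X12.00 Y24.00
G1 X3.51 Y20.49
G1 X0.00 Y12.00
G1 X3.51 Y3.51
G1 X12.00 Y0.00
G1 X20.49 Y3.51
G1 X24.00 Y12.00
; layer 8
G0 Z29.00
G0 X24.00 Y12.00
G1 X20.49 Y20.49
G1 X12.00 Y24.00
G1 X3.51 Y20.49
G1 X0.00 Y12.00
G1 X3.51 Y3.51
G1 X12.00 Y0.00
G1 X20.49 Y3.51
G1 X24.00 Y12.00
M2 ; end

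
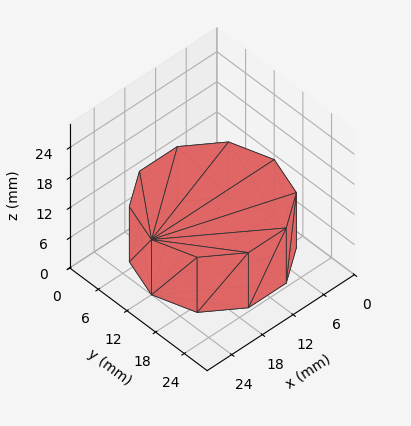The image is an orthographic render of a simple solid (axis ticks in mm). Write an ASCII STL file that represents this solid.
Reading the render: the shape is a regular 10-sided prism (a cylinder approximated with 10 flat sides), circumscribed radius ≈ 12 mm, height ≈ 11 mm (dimensions read to the nearest mm from the axis ticks). For the STL, each face is triangulated and given an outward normal.

solid part
  facet normal 0.0000 0.0000 -1.0000
    outer loop
      vertex 15.7 23.4 0.0
      vertex 21.7 19.1 0.0
      vertex 24.0 12.0 0.0
    endloop
  endfacet
  facet normal 0.0000 0.0000 -1.0000
    outer loop
      vertex 8.3 23.4 0.0
      vertex 15.7 23.4 0.0
      vertex 24.0 12.0 0.0
    endloop
  endfacet
  facet normal 0.0000 0.0000 -1.0000
    outer loop
      vertex 2.3 19.1 0.0
      vertex 8.3 23.4 0.0
      vertex 24.0 12.0 0.0
    endloop
  endfacet
  facet normal 0.0000 0.0000 -1.0000
    outer loop
      vertex 0.0 12.0 0.0
      vertex 2.3 19.1 0.0
      vertex 24.0 12.0 0.0
    endloop
  endfacet
  facet normal 0.0000 0.0000 -1.0000
    outer loop
      vertex 2.3 4.9 0.0
      vertex 0.0 12.0 0.0
      vertex 24.0 12.0 0.0
    endloop
  endfacet
  facet normal 0.0000 0.0000 -1.0000
    outer loop
      vertex 8.3 0.6 0.0
      vertex 2.3 4.9 0.0
      vertex 24.0 12.0 0.0
    endloop
  endfacet
  facet normal 0.0000 0.0000 -1.0000
    outer loop
      vertex 15.7 0.6 0.0
      vertex 8.3 0.6 0.0
      vertex 24.0 12.0 0.0
    endloop
  endfacet
  facet normal 0.0000 0.0000 -1.0000
    outer loop
      vertex 21.7 4.9 0.0
      vertex 15.7 0.6 0.0
      vertex 24.0 12.0 0.0
    endloop
  endfacet
  facet normal 0.0000 0.0000 1.0000
    outer loop
      vertex 24.0 12.0 11.0
      vertex 21.7 19.1 11.0
      vertex 15.7 23.4 11.0
    endloop
  endfacet
  facet normal 0.0000 0.0000 1.0000
    outer loop
      vertex 24.0 12.0 11.0
      vertex 15.7 23.4 11.0
      vertex 8.3 23.4 11.0
    endloop
  endfacet
  facet normal 0.0000 0.0000 1.0000
    outer loop
      vertex 24.0 12.0 11.0
      vertex 8.3 23.4 11.0
      vertex 2.3 19.1 11.0
    endloop
  endfacet
  facet normal 0.0000 0.0000 1.0000
    outer loop
      vertex 24.0 12.0 11.0
      vertex 2.3 19.1 11.0
      vertex 0.0 12.0 11.0
    endloop
  endfacet
  facet normal 0.0000 0.0000 1.0000
    outer loop
      vertex 24.0 12.0 11.0
      vertex 0.0 12.0 11.0
      vertex 2.3 4.9 11.0
    endloop
  endfacet
  facet normal 0.0000 0.0000 1.0000
    outer loop
      vertex 24.0 12.0 11.0
      vertex 2.3 4.9 11.0
      vertex 8.3 0.6 11.0
    endloop
  endfacet
  facet normal 0.0000 0.0000 1.0000
    outer loop
      vertex 24.0 12.0 11.0
      vertex 8.3 0.6 11.0
      vertex 15.7 0.6 11.0
    endloop
  endfacet
  facet normal 0.0000 0.0000 1.0000
    outer loop
      vertex 24.0 12.0 11.0
      vertex 15.7 0.6 11.0
      vertex 21.7 4.9 11.0
    endloop
  endfacet
  facet normal 0.9513 0.3082 0.0000
    outer loop
      vertex 24.0 12.0 0.0
      vertex 21.7 19.1 0.0
      vertex 21.7 19.1 11.0
    endloop
  endfacet
  facet normal 0.9513 0.3082 0.0000
    outer loop
      vertex 24.0 12.0 0.0
      vertex 21.7 19.1 11.0
      vertex 24.0 12.0 11.0
    endloop
  endfacet
  facet normal 0.5825 0.8128 0.0000
    outer loop
      vertex 21.7 19.1 0.0
      vertex 15.7 23.4 0.0
      vertex 15.7 23.4 11.0
    endloop
  endfacet
  facet normal 0.5825 0.8128 0.0000
    outer loop
      vertex 21.7 19.1 0.0
      vertex 15.7 23.4 11.0
      vertex 21.7 19.1 11.0
    endloop
  endfacet
  facet normal 0.0000 1.0000 0.0000
    outer loop
      vertex 15.7 23.4 0.0
      vertex 8.3 23.4 0.0
      vertex 8.3 23.4 11.0
    endloop
  endfacet
  facet normal 0.0000 1.0000 0.0000
    outer loop
      vertex 15.7 23.4 0.0
      vertex 8.3 23.4 11.0
      vertex 15.7 23.4 11.0
    endloop
  endfacet
  facet normal -0.5825 0.8128 0.0000
    outer loop
      vertex 8.3 23.4 0.0
      vertex 2.3 19.1 0.0
      vertex 2.3 19.1 11.0
    endloop
  endfacet
  facet normal -0.5825 0.8128 0.0000
    outer loop
      vertex 8.3 23.4 0.0
      vertex 2.3 19.1 11.0
      vertex 8.3 23.4 11.0
    endloop
  endfacet
  facet normal -0.9513 0.3082 0.0000
    outer loop
      vertex 2.3 19.1 0.0
      vertex 0.0 12.0 0.0
      vertex 0.0 12.0 11.0
    endloop
  endfacet
  facet normal -0.9513 0.3082 0.0000
    outer loop
      vertex 2.3 19.1 0.0
      vertex 0.0 12.0 11.0
      vertex 2.3 19.1 11.0
    endloop
  endfacet
  facet normal -0.9513 -0.3082 0.0000
    outer loop
      vertex 0.0 12.0 0.0
      vertex 2.3 4.9 0.0
      vertex 2.3 4.9 11.0
    endloop
  endfacet
  facet normal -0.9513 -0.3082 0.0000
    outer loop
      vertex 0.0 12.0 0.0
      vertex 2.3 4.9 11.0
      vertex 0.0 12.0 11.0
    endloop
  endfacet
  facet normal -0.5825 -0.8128 0.0000
    outer loop
      vertex 2.3 4.9 0.0
      vertex 8.3 0.6 0.0
      vertex 8.3 0.6 11.0
    endloop
  endfacet
  facet normal -0.5825 -0.8128 0.0000
    outer loop
      vertex 2.3 4.9 0.0
      vertex 8.3 0.6 11.0
      vertex 2.3 4.9 11.0
    endloop
  endfacet
  facet normal 0.0000 -1.0000 0.0000
    outer loop
      vertex 8.3 0.6 0.0
      vertex 15.7 0.6 0.0
      vertex 15.7 0.6 11.0
    endloop
  endfacet
  facet normal 0.0000 -1.0000 0.0000
    outer loop
      vertex 8.3 0.6 0.0
      vertex 15.7 0.6 11.0
      vertex 8.3 0.6 11.0
    endloop
  endfacet
  facet normal 0.5825 -0.8128 0.0000
    outer loop
      vertex 15.7 0.6 0.0
      vertex 21.7 4.9 0.0
      vertex 21.7 4.9 11.0
    endloop
  endfacet
  facet normal 0.5825 -0.8128 0.0000
    outer loop
      vertex 15.7 0.6 0.0
      vertex 21.7 4.9 11.0
      vertex 15.7 0.6 11.0
    endloop
  endfacet
  facet normal 0.9513 -0.3082 0.0000
    outer loop
      vertex 21.7 4.9 0.0
      vertex 24.0 12.0 0.0
      vertex 24.0 12.0 11.0
    endloop
  endfacet
  facet normal 0.9513 -0.3082 0.0000
    outer loop
      vertex 21.7 4.9 0.0
      vertex 24.0 12.0 11.0
      vertex 21.7 4.9 11.0
    endloop
  endfacet
endsolid part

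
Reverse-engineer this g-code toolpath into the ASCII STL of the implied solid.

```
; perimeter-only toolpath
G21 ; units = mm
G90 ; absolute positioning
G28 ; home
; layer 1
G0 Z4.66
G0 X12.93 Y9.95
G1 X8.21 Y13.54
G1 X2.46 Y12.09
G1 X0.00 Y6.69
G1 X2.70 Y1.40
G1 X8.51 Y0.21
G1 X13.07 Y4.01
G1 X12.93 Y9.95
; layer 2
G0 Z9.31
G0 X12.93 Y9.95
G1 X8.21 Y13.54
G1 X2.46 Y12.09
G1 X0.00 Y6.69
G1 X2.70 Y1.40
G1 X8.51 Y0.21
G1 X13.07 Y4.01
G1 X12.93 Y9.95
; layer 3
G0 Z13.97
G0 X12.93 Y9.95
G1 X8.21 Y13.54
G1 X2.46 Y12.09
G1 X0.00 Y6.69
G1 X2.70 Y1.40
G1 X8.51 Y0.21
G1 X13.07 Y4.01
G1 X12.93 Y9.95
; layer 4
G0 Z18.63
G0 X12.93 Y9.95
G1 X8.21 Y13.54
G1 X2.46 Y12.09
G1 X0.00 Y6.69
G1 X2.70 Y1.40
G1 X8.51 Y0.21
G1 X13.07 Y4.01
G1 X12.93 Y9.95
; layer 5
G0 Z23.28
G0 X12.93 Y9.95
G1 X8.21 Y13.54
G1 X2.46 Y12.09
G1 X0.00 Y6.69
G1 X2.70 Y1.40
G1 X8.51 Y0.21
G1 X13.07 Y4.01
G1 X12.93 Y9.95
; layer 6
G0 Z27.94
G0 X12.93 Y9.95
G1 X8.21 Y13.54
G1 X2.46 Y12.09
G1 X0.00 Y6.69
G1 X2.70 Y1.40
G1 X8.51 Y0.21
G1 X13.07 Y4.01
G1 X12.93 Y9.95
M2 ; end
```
solid part
  facet normal 0.0000 0.0000 -1.0000
    outer loop
      vertex 2.46 12.09 0.00
      vertex 8.21 13.54 0.00
      vertex 12.93 9.95 0.00
    endloop
  endfacet
  facet normal 0.0000 0.0000 -1.0000
    outer loop
      vertex 0.00 6.69 0.00
      vertex 2.46 12.09 0.00
      vertex 12.93 9.95 0.00
    endloop
  endfacet
  facet normal 0.0000 0.0000 -1.0000
    outer loop
      vertex 2.70 1.40 0.00
      vertex 0.00 6.69 0.00
      vertex 12.93 9.95 0.00
    endloop
  endfacet
  facet normal 0.0000 0.0000 -1.0000
    outer loop
      vertex 8.51 0.21 0.00
      vertex 2.70 1.40 0.00
      vertex 12.93 9.95 0.00
    endloop
  endfacet
  facet normal 0.0000 0.0000 -1.0000
    outer loop
      vertex 13.07 4.01 0.00
      vertex 8.51 0.21 0.00
      vertex 12.93 9.95 0.00
    endloop
  endfacet
  facet normal 0.0000 0.0000 1.0000
    outer loop
      vertex 12.93 9.95 27.94
      vertex 8.21 13.54 27.94
      vertex 2.46 12.09 27.94
    endloop
  endfacet
  facet normal 0.0000 0.0000 1.0000
    outer loop
      vertex 12.93 9.95 27.94
      vertex 2.46 12.09 27.94
      vertex 0.00 6.69 27.94
    endloop
  endfacet
  facet normal 0.0000 0.0000 1.0000
    outer loop
      vertex 12.93 9.95 27.94
      vertex 0.00 6.69 27.94
      vertex 2.70 1.40 27.94
    endloop
  endfacet
  facet normal 0.0000 0.0000 1.0000
    outer loop
      vertex 12.93 9.95 27.94
      vertex 2.70 1.40 27.94
      vertex 8.51 0.21 27.94
    endloop
  endfacet
  facet normal 0.0000 0.0000 1.0000
    outer loop
      vertex 12.93 9.95 27.94
      vertex 8.51 0.21 27.94
      vertex 13.07 4.01 27.94
    endloop
  endfacet
  facet normal 0.6054 0.7959 0.0000
    outer loop
      vertex 12.93 9.95 0.00
      vertex 8.21 13.54 0.00
      vertex 8.21 13.54 27.94
    endloop
  endfacet
  facet normal 0.6054 0.7959 0.0000
    outer loop
      vertex 12.93 9.95 0.00
      vertex 8.21 13.54 27.94
      vertex 12.93 9.95 27.94
    endloop
  endfacet
  facet normal -0.2445 0.9696 0.0000
    outer loop
      vertex 8.21 13.54 0.00
      vertex 2.46 12.09 0.00
      vertex 2.46 12.09 27.94
    endloop
  endfacet
  facet normal -0.2445 0.9696 0.0000
    outer loop
      vertex 8.21 13.54 0.00
      vertex 2.46 12.09 27.94
      vertex 8.21 13.54 27.94
    endloop
  endfacet
  facet normal -0.9100 0.4146 0.0000
    outer loop
      vertex 2.46 12.09 0.00
      vertex 0.00 6.69 0.00
      vertex 0.00 6.69 27.94
    endloop
  endfacet
  facet normal -0.9100 0.4146 0.0000
    outer loop
      vertex 2.46 12.09 0.00
      vertex 0.00 6.69 27.94
      vertex 2.46 12.09 27.94
    endloop
  endfacet
  facet normal -0.8907 -0.4546 0.0000
    outer loop
      vertex 0.00 6.69 0.00
      vertex 2.70 1.40 0.00
      vertex 2.70 1.40 27.94
    endloop
  endfacet
  facet normal -0.8907 -0.4546 0.0000
    outer loop
      vertex 0.00 6.69 0.00
      vertex 2.70 1.40 27.94
      vertex 0.00 6.69 27.94
    endloop
  endfacet
  facet normal -0.2007 -0.9797 0.0000
    outer loop
      vertex 2.70 1.40 0.00
      vertex 8.51 0.21 0.00
      vertex 8.51 0.21 27.94
    endloop
  endfacet
  facet normal -0.2007 -0.9797 0.0000
    outer loop
      vertex 2.70 1.40 0.00
      vertex 8.51 0.21 27.94
      vertex 2.70 1.40 27.94
    endloop
  endfacet
  facet normal 0.6402 -0.7682 0.0000
    outer loop
      vertex 8.51 0.21 0.00
      vertex 13.07 4.01 0.00
      vertex 13.07 4.01 27.94
    endloop
  endfacet
  facet normal 0.6402 -0.7682 0.0000
    outer loop
      vertex 8.51 0.21 0.00
      vertex 13.07 4.01 27.94
      vertex 8.51 0.21 27.94
    endloop
  endfacet
  facet normal 0.9997 0.0236 0.0000
    outer loop
      vertex 13.07 4.01 0.00
      vertex 12.93 9.95 0.00
      vertex 12.93 9.95 27.94
    endloop
  endfacet
  facet normal 0.9997 0.0236 0.0000
    outer loop
      vertex 13.07 4.01 0.00
      vertex 12.93 9.95 27.94
      vertex 13.07 4.01 27.94
    endloop
  endfacet
endsolid part

The G0 Z moves step by Δz≈4.66 mm. Every layer's G1 loop is the same polygon, so the solid is a straight extrusion of it from z=0 to z≈27.9. Closing with flat bottom and top caps and triangulating gives 24 facets — a regular 7-sided prism (a cylinder approximated with 7 flat sides), circumscribed radius ≈ 6.84 mm, height ≈ 27.9 mm.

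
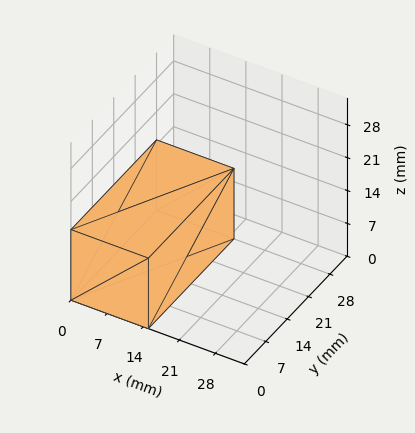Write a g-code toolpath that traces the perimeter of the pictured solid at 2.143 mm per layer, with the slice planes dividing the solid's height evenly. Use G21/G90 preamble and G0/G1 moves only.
Reading the render: the shape is a rectangular box, roughly 15 × 28 mm footprint and 15 mm tall (dimensions read to the nearest mm from the axis ticks). For the g-code, the solid's height is divided into equal slices at the stated Δz and each level perimeter traced with G1 moves after a G0 lift.

; perimeter-only toolpath
G21 ; units = mm
G90 ; absolute positioning
G28 ; home
; layer 1
G0 Z2.143
G0 X0.000 Y0.000
G1 X15.000 Y0.000
G1 X15.000 Y28.000
G1 X0.000 Y28.000
G1 X0.000 Y0.000
; layer 2
G0 Z4.286
G0 X0.000 Y0.000
G1 X15.000 Y0.000
G1 X15.000 Y28.000
G1 X0.000 Y28.000
G1 X0.000 Y0.000
; layer 3
G0 Z6.429
G0 X0.000 Y0.000
G1 X15.000 Y0.000
G1 X15.000 Y28.000
G1 X0.000 Y28.000
G1 X0.000 Y0.000
; layer 4
G0 Z8.571
G0 X0.000 Y0.000
G1 X15.000 Y0.000
G1 X15.000 Y28.000
G1 X0.000 Y28.000
G1 X0.000 Y0.000
; layer 5
G0 Z10.714
G0 X0.000 Y0.000
G1 X15.000 Y0.000
G1 X15.000 Y28.000
G1 X0.000 Y28.000
G1 X0.000 Y0.000
; layer 6
G0 Z12.857
G0 X0.000 Y0.000
G1 X15.000 Y0.000
G1 X15.000 Y28.000
G1 X0.000 Y28.000
G1 X0.000 Y0.000
; layer 7
G0 Z15.000
G0 X0.000 Y0.000
G1 X15.000 Y0.000
G1 X15.000 Y28.000
G1 X0.000 Y28.000
G1 X0.000 Y0.000
M2 ; end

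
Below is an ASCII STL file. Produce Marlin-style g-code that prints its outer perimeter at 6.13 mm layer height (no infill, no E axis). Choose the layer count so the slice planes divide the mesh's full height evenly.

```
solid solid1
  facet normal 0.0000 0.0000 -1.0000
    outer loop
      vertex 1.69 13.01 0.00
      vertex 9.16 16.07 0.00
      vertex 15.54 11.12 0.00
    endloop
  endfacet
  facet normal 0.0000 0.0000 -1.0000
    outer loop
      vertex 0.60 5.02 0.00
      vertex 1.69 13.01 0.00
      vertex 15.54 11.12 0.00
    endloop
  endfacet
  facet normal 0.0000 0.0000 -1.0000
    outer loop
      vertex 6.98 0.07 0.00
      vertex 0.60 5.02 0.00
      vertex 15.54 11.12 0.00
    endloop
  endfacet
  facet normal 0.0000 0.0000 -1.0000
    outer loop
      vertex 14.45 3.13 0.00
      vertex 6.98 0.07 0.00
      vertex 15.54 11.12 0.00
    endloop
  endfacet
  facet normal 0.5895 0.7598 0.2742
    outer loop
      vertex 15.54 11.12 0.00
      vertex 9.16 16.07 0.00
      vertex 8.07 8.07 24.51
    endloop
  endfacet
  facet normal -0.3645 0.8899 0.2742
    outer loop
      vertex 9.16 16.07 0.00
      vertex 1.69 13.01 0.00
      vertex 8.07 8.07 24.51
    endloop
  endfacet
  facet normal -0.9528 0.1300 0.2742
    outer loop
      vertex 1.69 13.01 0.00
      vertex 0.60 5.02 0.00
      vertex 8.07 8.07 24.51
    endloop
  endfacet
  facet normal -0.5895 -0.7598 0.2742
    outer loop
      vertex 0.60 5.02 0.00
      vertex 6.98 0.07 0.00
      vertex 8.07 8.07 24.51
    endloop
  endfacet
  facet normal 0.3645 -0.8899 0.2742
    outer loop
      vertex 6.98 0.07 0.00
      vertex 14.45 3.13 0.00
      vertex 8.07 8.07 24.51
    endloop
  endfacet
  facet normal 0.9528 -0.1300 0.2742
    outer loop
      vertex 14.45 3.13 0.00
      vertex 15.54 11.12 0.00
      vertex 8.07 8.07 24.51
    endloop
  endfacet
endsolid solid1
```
; perimeter-only toolpath
G21 ; units = mm
G90 ; absolute positioning
G28 ; home
; layer 1
G0 Z6.13
G0 X13.67 Y10.36
G1 X8.89 Y14.07
G1 X3.29 Y11.78
G1 X2.47 Y5.78
G1 X7.25 Y2.07
G1 X12.85 Y4.37
G1 X13.67 Y10.36
; layer 2
G0 Z12.26
G0 X11.80 Y9.59
G1 X8.62 Y12.07
G1 X4.88 Y10.54
G1 X4.33 Y6.54
G1 X7.53 Y4.07
G1 X11.26 Y5.60
G1 X11.80 Y9.59
; layer 3
G0 Z18.38
G0 X9.94 Y8.83
G1 X8.34 Y10.07
G1 X6.48 Y9.30
G1 X6.20 Y7.31
G1 X7.80 Y6.07
G1 X9.66 Y6.83
G1 X9.94 Y8.83
M2 ; end

The solid is a regular 6-sided pyramid, base circumscribed radius ≈ 8.07 mm, apex at z ≈ 24.5 mm. Slicing at Δz = 6.13 mm — 4 equal slices spanning the solid's height, so layer i sits at z = i·h/4 — gives 3 non-empty perimeters. Each is a 6-segment closed polygon; G0 lifts to the layer z and rapids to the start vertex, then G1 traces the edges. The cross-section shrinks linearly with z (the slice at the apex is degenerate and omitted).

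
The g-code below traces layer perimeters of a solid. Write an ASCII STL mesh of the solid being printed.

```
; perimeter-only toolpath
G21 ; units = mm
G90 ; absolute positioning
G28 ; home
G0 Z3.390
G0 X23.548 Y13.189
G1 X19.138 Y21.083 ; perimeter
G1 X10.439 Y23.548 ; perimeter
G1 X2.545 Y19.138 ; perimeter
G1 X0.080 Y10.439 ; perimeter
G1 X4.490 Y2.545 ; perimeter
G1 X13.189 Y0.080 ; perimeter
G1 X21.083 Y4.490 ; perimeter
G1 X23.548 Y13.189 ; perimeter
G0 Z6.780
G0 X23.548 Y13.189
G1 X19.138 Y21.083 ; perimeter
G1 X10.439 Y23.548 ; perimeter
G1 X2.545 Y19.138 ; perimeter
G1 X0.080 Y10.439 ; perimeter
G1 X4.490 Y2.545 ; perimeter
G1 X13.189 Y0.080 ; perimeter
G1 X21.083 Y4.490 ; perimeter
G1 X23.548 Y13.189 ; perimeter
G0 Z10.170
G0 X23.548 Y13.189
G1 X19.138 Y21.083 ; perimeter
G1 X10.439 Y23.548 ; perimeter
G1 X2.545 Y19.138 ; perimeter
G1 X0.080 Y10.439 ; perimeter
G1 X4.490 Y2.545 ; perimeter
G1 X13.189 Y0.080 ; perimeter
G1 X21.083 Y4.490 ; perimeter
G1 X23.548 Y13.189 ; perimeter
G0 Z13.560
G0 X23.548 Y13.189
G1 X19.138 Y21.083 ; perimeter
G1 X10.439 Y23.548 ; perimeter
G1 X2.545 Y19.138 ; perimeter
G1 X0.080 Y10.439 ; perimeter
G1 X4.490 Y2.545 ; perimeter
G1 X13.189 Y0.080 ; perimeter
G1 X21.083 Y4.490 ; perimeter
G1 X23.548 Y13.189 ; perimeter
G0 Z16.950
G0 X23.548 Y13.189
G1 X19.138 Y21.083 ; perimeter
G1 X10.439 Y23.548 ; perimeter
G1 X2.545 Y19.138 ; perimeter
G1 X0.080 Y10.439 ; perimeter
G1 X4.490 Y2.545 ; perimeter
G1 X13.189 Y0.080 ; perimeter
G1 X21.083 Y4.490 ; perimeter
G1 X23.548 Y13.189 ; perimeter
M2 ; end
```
solid part
  facet normal 0.0000 0.0000 -1.0000
    outer loop
      vertex 10.439 23.548 0.000
      vertex 19.138 21.083 0.000
      vertex 23.548 13.189 0.000
    endloop
  endfacet
  facet normal 0.0000 0.0000 -1.0000
    outer loop
      vertex 2.545 19.138 0.000
      vertex 10.439 23.548 0.000
      vertex 23.548 13.189 0.000
    endloop
  endfacet
  facet normal 0.0000 0.0000 -1.0000
    outer loop
      vertex 0.080 10.439 0.000
      vertex 2.545 19.138 0.000
      vertex 23.548 13.189 0.000
    endloop
  endfacet
  facet normal 0.0000 0.0000 -1.0000
    outer loop
      vertex 4.490 2.545 0.000
      vertex 0.080 10.439 0.000
      vertex 23.548 13.189 0.000
    endloop
  endfacet
  facet normal 0.0000 0.0000 -1.0000
    outer loop
      vertex 13.189 0.080 0.000
      vertex 4.490 2.545 0.000
      vertex 23.548 13.189 0.000
    endloop
  endfacet
  facet normal 0.0000 0.0000 -1.0000
    outer loop
      vertex 21.083 4.490 0.000
      vertex 13.189 0.080 0.000
      vertex 23.548 13.189 0.000
    endloop
  endfacet
  facet normal 0.0000 0.0000 1.0000
    outer loop
      vertex 23.548 13.189 16.950
      vertex 19.138 21.083 16.950
      vertex 10.439 23.548 16.950
    endloop
  endfacet
  facet normal 0.0000 0.0000 1.0000
    outer loop
      vertex 23.548 13.189 16.950
      vertex 10.439 23.548 16.950
      vertex 2.545 19.138 16.950
    endloop
  endfacet
  facet normal 0.0000 0.0000 1.0000
    outer loop
      vertex 23.548 13.189 16.950
      vertex 2.545 19.138 16.950
      vertex 0.080 10.439 16.950
    endloop
  endfacet
  facet normal 0.0000 0.0000 1.0000
    outer loop
      vertex 23.548 13.189 16.950
      vertex 0.080 10.439 16.950
      vertex 4.490 2.545 16.950
    endloop
  endfacet
  facet normal 0.0000 0.0000 1.0000
    outer loop
      vertex 23.548 13.189 16.950
      vertex 4.490 2.545 16.950
      vertex 13.189 0.080 16.950
    endloop
  endfacet
  facet normal 0.0000 0.0000 1.0000
    outer loop
      vertex 23.548 13.189 16.950
      vertex 13.189 0.080 16.950
      vertex 21.083 4.490 16.950
    endloop
  endfacet
  facet normal 0.8730 0.4877 0.0000
    outer loop
      vertex 23.548 13.189 0.000
      vertex 19.138 21.083 0.000
      vertex 19.138 21.083 16.950
    endloop
  endfacet
  facet normal 0.8730 0.4877 0.0000
    outer loop
      vertex 23.548 13.189 0.000
      vertex 19.138 21.083 16.950
      vertex 23.548 13.189 16.950
    endloop
  endfacet
  facet normal 0.2726 0.9621 0.0000
    outer loop
      vertex 19.138 21.083 0.000
      vertex 10.439 23.548 0.000
      vertex 10.439 23.548 16.950
    endloop
  endfacet
  facet normal 0.2726 0.9621 0.0000
    outer loop
      vertex 19.138 21.083 0.000
      vertex 10.439 23.548 16.950
      vertex 19.138 21.083 16.950
    endloop
  endfacet
  facet normal -0.4877 0.8730 0.0000
    outer loop
      vertex 10.439 23.548 0.000
      vertex 2.545 19.138 0.000
      vertex 2.545 19.138 16.950
    endloop
  endfacet
  facet normal -0.4877 0.8730 0.0000
    outer loop
      vertex 10.439 23.548 0.000
      vertex 2.545 19.138 16.950
      vertex 10.439 23.548 16.950
    endloop
  endfacet
  facet normal -0.9621 0.2726 0.0000
    outer loop
      vertex 2.545 19.138 0.000
      vertex 0.080 10.439 0.000
      vertex 0.080 10.439 16.950
    endloop
  endfacet
  facet normal -0.9621 0.2726 0.0000
    outer loop
      vertex 2.545 19.138 0.000
      vertex 0.080 10.439 16.950
      vertex 2.545 19.138 16.950
    endloop
  endfacet
  facet normal -0.8730 -0.4877 0.0000
    outer loop
      vertex 0.080 10.439 0.000
      vertex 4.490 2.545 0.000
      vertex 4.490 2.545 16.950
    endloop
  endfacet
  facet normal -0.8730 -0.4877 0.0000
    outer loop
      vertex 0.080 10.439 0.000
      vertex 4.490 2.545 16.950
      vertex 0.080 10.439 16.950
    endloop
  endfacet
  facet normal -0.2726 -0.9621 0.0000
    outer loop
      vertex 4.490 2.545 0.000
      vertex 13.189 0.080 0.000
      vertex 13.189 0.080 16.950
    endloop
  endfacet
  facet normal -0.2726 -0.9621 0.0000
    outer loop
      vertex 4.490 2.545 0.000
      vertex 13.189 0.080 16.950
      vertex 4.490 2.545 16.950
    endloop
  endfacet
  facet normal 0.4877 -0.8730 0.0000
    outer loop
      vertex 13.189 0.080 0.000
      vertex 21.083 4.490 0.000
      vertex 21.083 4.490 16.950
    endloop
  endfacet
  facet normal 0.4877 -0.8730 0.0000
    outer loop
      vertex 13.189 0.080 0.000
      vertex 21.083 4.490 16.950
      vertex 13.189 0.080 16.950
    endloop
  endfacet
  facet normal 0.9621 -0.2726 0.0000
    outer loop
      vertex 21.083 4.490 0.000
      vertex 23.548 13.189 0.000
      vertex 23.548 13.189 16.950
    endloop
  endfacet
  facet normal 0.9621 -0.2726 0.0000
    outer loop
      vertex 21.083 4.490 0.000
      vertex 23.548 13.189 16.950
      vertex 21.083 4.490 16.950
    endloop
  endfacet
endsolid part

The G0 Z moves step by Δz≈3.390 mm. Every layer's G1 loop is the same polygon, so the solid is a straight extrusion of it from z=0 to z≈16.9. Closing with flat bottom and top caps and triangulating gives 28 facets — a regular 8-sided prism (a cylinder approximated with 8 flat sides), circumscribed radius ≈ 11.8 mm, height ≈ 16.9 mm.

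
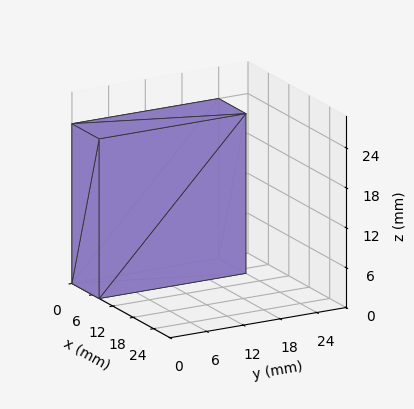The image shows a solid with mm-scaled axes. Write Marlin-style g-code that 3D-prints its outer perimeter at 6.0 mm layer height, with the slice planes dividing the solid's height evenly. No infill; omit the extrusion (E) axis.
Reading the render: the shape is a rectangular box, roughly 8 × 24 mm footprint and 24 mm tall (dimensions read to the nearest mm from the axis ticks). For the g-code, the solid's height is divided into equal slices at the stated Δz and each level perimeter traced with G1 moves after a G0 lift.

; perimeter-only toolpath
G21 ; units = mm
G90 ; absolute positioning
G28 ; home
; layer 1
G0 Z6.0
G0 X0.0 Y0.0
G1 X8.0 Y0.0
G1 X8.0 Y24.0
G1 X0.0 Y24.0
G1 X0.0 Y0.0
; layer 2
G0 Z12.0
G0 X0.0 Y0.0
G1 X8.0 Y0.0
G1 X8.0 Y24.0
G1 X0.0 Y24.0
G1 X0.0 Y0.0
; layer 3
G0 Z18.0
G0 X0.0 Y0.0
G1 X8.0 Y0.0
G1 X8.0 Y24.0
G1 X0.0 Y24.0
G1 X0.0 Y0.0
; layer 4
G0 Z24.0
G0 X0.0 Y0.0
G1 X8.0 Y0.0
G1 X8.0 Y24.0
G1 X0.0 Y24.0
G1 X0.0 Y0.0
M2 ; end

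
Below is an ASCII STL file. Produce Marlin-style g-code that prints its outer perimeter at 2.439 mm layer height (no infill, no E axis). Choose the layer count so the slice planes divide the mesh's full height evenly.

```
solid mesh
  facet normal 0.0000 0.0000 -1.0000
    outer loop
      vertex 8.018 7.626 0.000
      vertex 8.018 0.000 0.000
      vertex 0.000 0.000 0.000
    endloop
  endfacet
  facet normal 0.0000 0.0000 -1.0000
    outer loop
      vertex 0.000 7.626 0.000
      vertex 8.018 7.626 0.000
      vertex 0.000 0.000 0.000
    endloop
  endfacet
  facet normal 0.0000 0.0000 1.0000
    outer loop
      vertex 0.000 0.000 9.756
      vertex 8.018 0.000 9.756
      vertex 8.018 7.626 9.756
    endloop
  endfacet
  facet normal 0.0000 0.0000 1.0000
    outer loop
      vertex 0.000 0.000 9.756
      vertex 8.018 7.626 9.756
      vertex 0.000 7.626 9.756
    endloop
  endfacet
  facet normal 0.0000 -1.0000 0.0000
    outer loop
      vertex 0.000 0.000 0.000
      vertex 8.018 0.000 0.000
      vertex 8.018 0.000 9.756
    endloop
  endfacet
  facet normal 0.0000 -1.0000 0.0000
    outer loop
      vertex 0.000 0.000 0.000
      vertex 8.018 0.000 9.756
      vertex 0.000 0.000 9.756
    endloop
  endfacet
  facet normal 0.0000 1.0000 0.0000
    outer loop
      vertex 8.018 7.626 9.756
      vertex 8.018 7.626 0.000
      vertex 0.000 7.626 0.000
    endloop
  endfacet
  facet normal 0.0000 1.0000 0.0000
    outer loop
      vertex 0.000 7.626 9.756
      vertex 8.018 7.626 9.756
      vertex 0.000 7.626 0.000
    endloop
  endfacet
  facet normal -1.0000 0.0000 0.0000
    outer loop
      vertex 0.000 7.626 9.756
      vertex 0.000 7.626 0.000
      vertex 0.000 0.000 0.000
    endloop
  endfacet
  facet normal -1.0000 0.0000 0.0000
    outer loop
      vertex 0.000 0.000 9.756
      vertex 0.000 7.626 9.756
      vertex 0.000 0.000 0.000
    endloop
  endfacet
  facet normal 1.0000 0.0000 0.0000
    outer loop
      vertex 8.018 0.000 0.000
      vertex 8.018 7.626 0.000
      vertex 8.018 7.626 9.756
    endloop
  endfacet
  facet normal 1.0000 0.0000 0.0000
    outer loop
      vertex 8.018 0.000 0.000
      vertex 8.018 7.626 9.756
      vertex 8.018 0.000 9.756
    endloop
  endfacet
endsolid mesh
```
; perimeter-only toolpath
G21 ; units = mm
G90 ; absolute positioning
G28 ; home
; layer 1
G0 Z2.439
G0 X0.000 Y0.000
G1 X8.018 Y0.000
G1 X8.018 Y7.626
G1 X0.000 Y7.626
G1 X0.000 Y0.000
; layer 2
G0 Z4.878
G0 X0.000 Y0.000
G1 X8.018 Y0.000
G1 X8.018 Y7.626
G1 X0.000 Y7.626
G1 X0.000 Y0.000
; layer 3
G0 Z7.317
G0 X0.000 Y0.000
G1 X8.018 Y0.000
G1 X8.018 Y7.626
G1 X0.000 Y7.626
G1 X0.000 Y0.000
; layer 4
G0 Z9.756
G0 X0.000 Y0.000
G1 X8.018 Y0.000
G1 X8.018 Y7.626
G1 X0.000 Y7.626
G1 X0.000 Y0.000
M2 ; end

The solid is a rectangular box, roughly 8.02 × 7.63 mm footprint and 9.76 mm tall. Slicing at Δz = 2.439 mm — 4 equal slices spanning the solid's height, so layer i sits at z = i·h/4 — gives 4 non-empty perimeters. Each is a 4-segment closed polygon; G0 lifts to the layer z and rapids to the start vertex, then G1 traces the edges.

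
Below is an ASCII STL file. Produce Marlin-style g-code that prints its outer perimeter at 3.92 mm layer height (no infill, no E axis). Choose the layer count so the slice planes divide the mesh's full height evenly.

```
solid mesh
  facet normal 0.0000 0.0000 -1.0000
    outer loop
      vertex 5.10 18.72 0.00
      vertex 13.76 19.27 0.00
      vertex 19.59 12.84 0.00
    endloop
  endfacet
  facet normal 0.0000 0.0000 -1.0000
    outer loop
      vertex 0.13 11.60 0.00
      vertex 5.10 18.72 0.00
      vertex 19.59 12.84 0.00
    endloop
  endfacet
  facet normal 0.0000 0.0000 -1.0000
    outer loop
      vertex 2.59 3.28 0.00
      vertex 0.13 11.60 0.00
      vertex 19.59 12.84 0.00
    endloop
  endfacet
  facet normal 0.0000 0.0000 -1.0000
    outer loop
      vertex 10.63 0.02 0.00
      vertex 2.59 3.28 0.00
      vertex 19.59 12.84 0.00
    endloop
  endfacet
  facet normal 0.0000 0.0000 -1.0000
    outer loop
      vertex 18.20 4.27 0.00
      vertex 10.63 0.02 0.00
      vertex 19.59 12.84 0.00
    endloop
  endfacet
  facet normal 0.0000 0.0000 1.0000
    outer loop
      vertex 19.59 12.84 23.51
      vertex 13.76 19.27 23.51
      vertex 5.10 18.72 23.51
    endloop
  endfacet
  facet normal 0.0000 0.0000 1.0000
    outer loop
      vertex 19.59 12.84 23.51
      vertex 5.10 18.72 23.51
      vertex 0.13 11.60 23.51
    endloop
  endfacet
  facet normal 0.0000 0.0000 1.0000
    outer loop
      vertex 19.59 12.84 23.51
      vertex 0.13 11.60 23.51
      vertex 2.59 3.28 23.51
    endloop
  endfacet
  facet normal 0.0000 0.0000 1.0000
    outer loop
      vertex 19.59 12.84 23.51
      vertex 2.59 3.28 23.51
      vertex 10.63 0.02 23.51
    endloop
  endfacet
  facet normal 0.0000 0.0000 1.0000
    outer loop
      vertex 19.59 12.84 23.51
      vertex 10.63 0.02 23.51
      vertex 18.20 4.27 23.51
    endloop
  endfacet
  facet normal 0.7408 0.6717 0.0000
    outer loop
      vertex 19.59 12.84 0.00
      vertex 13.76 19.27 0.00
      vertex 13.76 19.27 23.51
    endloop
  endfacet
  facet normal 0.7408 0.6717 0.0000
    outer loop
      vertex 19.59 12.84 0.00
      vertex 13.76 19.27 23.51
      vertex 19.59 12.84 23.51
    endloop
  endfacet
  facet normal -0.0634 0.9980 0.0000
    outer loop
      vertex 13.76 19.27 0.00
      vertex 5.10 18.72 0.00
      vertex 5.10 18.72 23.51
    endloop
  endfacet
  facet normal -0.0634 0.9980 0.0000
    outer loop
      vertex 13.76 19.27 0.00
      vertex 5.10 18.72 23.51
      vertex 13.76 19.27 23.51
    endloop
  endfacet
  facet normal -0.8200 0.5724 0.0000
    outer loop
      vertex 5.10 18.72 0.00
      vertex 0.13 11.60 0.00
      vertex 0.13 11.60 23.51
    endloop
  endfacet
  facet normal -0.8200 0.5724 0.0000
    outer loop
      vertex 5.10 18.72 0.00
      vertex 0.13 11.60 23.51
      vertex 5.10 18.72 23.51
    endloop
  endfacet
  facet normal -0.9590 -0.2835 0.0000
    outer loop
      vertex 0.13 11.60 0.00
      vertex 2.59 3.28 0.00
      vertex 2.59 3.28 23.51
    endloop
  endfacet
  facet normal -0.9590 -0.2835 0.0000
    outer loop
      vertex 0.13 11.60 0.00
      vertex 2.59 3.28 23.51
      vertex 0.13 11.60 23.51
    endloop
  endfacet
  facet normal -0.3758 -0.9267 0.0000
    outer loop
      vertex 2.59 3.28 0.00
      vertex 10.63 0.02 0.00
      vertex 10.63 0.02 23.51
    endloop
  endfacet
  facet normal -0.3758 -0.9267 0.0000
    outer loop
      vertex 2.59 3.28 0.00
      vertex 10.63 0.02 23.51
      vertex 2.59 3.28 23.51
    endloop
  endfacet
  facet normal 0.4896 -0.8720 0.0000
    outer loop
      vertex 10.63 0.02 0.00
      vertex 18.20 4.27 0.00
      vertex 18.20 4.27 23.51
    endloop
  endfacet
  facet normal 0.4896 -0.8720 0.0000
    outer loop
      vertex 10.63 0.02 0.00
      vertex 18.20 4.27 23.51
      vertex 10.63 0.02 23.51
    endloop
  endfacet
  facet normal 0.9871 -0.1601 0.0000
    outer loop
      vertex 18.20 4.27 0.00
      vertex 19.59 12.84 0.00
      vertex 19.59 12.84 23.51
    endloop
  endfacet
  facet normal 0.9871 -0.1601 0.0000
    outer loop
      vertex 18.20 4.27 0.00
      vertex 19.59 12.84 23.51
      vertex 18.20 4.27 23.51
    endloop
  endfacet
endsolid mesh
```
; perimeter-only toolpath
G21 ; units = mm
G90 ; absolute positioning
G28 ; home
; layer 1
G0 Z3.92
G0 X19.59 Y12.84
G1 X13.76 Y19.27
G1 X5.10 Y18.72
G1 X0.13 Y11.60
G1 X2.59 Y3.28
G1 X10.63 Y0.02
G1 X18.20 Y4.27
G1 X19.59 Y12.84
; layer 2
G0 Z7.84
G0 X19.59 Y12.84
G1 X13.76 Y19.27
G1 X5.10 Y18.72
G1 X0.13 Y11.60
G1 X2.59 Y3.28
G1 X10.63 Y0.02
G1 X18.20 Y4.27
G1 X19.59 Y12.84
; layer 3
G0 Z11.76
G0 X19.59 Y12.84
G1 X13.76 Y19.27
G1 X5.10 Y18.72
G1 X0.13 Y11.60
G1 X2.59 Y3.28
G1 X10.63 Y0.02
G1 X18.20 Y4.27
G1 X19.59 Y12.84
; layer 4
G0 Z15.67
G0 X19.59 Y12.84
G1 X13.76 Y19.27
G1 X5.10 Y18.72
G1 X0.13 Y11.60
G1 X2.59 Y3.28
G1 X10.63 Y0.02
G1 X18.20 Y4.27
G1 X19.59 Y12.84
; layer 5
G0 Z19.59
G0 X19.59 Y12.84
G1 X13.76 Y19.27
G1 X5.10 Y18.72
G1 X0.13 Y11.60
G1 X2.59 Y3.28
G1 X10.63 Y0.02
G1 X18.20 Y4.27
G1 X19.59 Y12.84
; layer 6
G0 Z23.51
G0 X19.59 Y12.84
G1 X13.76 Y19.27
G1 X5.10 Y18.72
G1 X0.13 Y11.60
G1 X2.59 Y3.28
G1 X10.63 Y0.02
G1 X18.20 Y4.27
G1 X19.59 Y12.84
M2 ; end

The solid is a regular 7-sided prism (a cylinder approximated with 7 flat sides), circumscribed radius ≈ 10 mm, height ≈ 23.5 mm. Slicing at Δz = 3.92 mm — 6 equal slices spanning the solid's height, so layer i sits at z = i·h/6 — gives 6 non-empty perimeters. Each is a 7-segment closed polygon; G0 lifts to the layer z and rapids to the start vertex, then G1 traces the edges.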